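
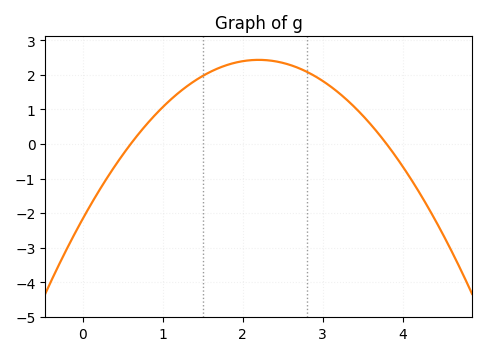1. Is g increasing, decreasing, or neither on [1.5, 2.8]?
neither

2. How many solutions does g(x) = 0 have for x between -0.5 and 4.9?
2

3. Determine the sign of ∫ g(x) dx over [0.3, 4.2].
positive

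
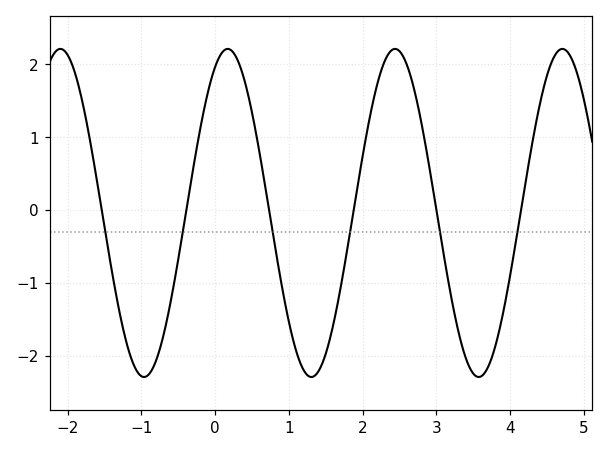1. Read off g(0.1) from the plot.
2.17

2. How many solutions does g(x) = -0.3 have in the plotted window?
6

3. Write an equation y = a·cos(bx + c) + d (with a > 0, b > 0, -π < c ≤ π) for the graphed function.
y = 2.25cos(2.77x - 0.472) - 0.04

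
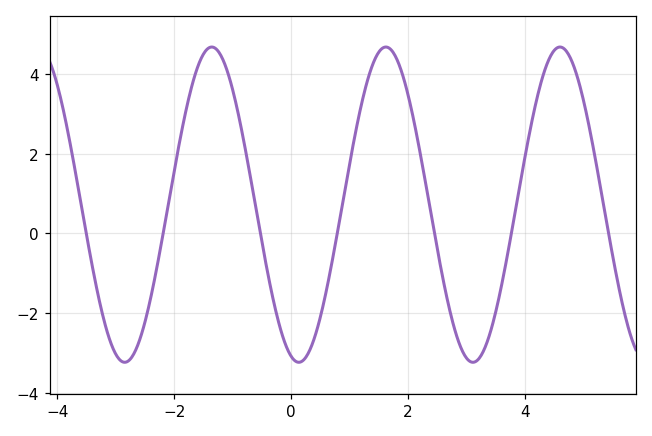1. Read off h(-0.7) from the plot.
1.4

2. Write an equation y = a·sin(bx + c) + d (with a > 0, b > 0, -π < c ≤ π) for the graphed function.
y = 3.95sin(2.1x - 1.9) + 0.72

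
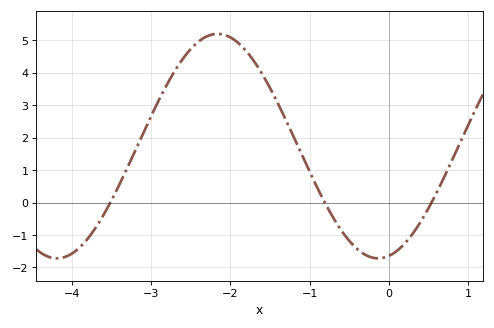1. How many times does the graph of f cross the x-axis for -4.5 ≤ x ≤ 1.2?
3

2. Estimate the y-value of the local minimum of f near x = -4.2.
-1.7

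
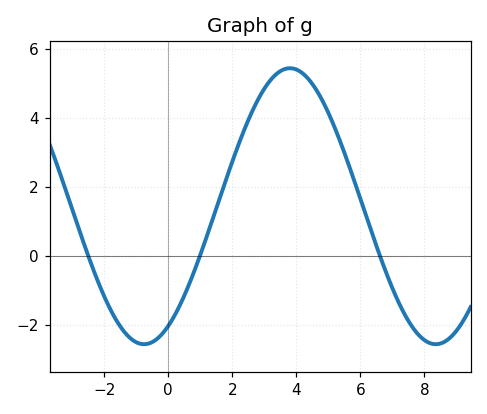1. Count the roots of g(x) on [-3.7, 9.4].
3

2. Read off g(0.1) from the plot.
-1.88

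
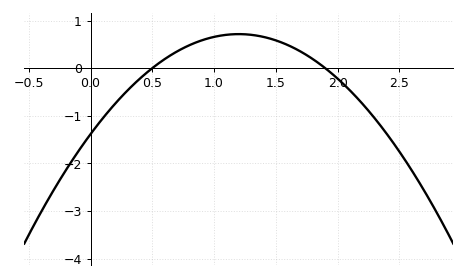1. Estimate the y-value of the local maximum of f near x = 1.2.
0.7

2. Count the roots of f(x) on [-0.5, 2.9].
2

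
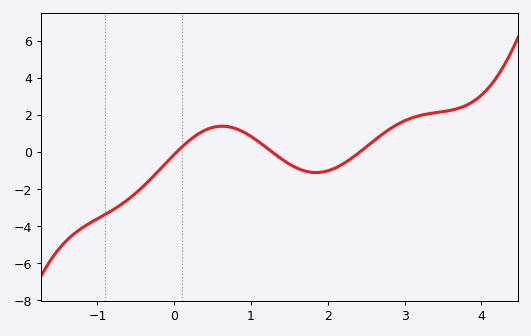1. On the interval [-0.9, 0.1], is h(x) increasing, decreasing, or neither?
increasing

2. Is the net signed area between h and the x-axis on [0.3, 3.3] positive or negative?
positive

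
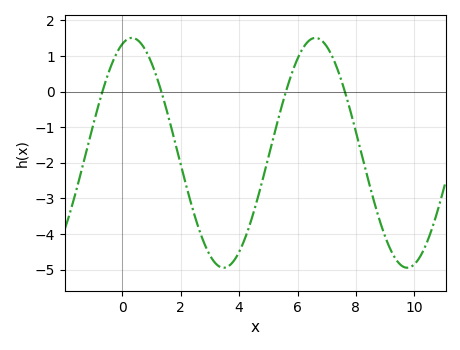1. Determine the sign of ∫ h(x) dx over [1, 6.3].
negative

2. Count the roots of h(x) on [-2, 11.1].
4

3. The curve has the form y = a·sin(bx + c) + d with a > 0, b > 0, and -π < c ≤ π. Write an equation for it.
y = 3.23sin(1x + 1.2) - 1.72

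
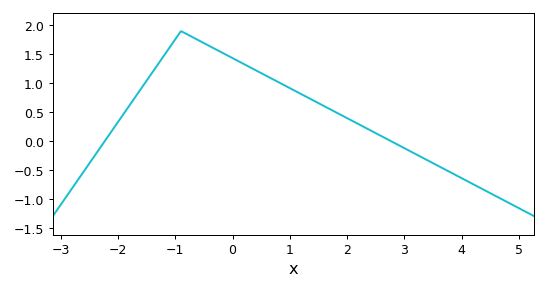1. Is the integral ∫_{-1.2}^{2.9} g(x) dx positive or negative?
positive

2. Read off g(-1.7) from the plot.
0.756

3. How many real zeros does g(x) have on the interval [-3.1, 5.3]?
2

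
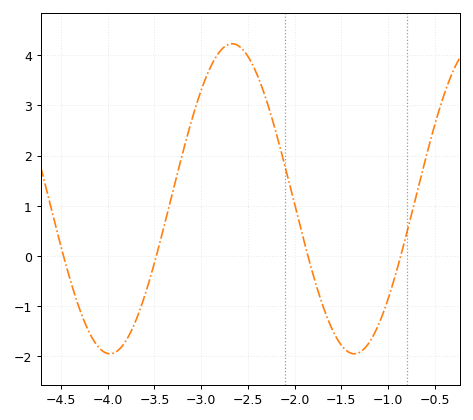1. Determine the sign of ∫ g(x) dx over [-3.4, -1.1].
positive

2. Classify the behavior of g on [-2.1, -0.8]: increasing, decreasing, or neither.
neither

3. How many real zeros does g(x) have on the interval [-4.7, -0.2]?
4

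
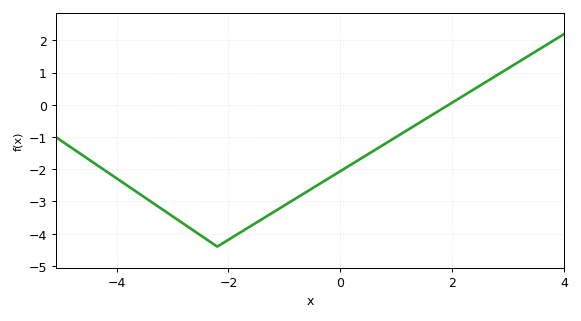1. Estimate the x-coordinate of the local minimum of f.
-2.2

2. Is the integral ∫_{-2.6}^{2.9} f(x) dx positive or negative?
negative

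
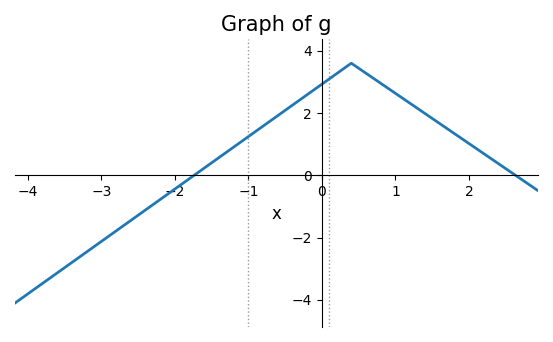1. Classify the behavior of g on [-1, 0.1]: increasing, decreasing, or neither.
increasing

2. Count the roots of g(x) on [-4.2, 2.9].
2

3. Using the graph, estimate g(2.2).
0.699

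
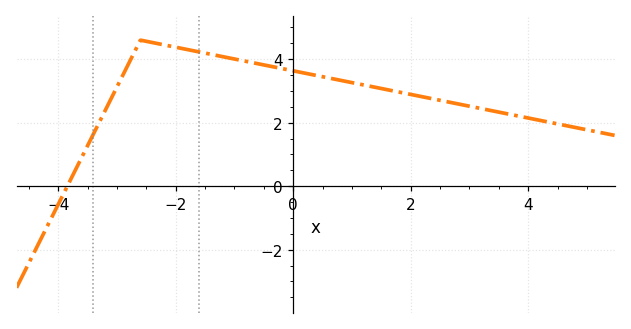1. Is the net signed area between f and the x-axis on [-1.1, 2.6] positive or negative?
positive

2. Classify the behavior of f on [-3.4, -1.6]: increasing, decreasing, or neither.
neither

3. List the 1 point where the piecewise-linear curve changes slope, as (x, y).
(-2.6, 4.6)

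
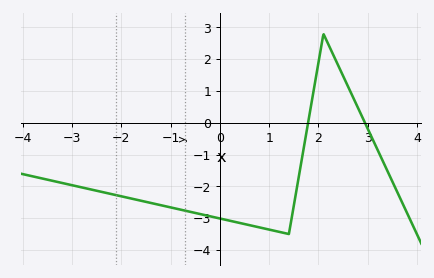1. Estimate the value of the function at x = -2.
-2.3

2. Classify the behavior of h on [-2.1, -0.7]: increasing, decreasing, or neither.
decreasing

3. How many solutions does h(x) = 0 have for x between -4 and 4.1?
2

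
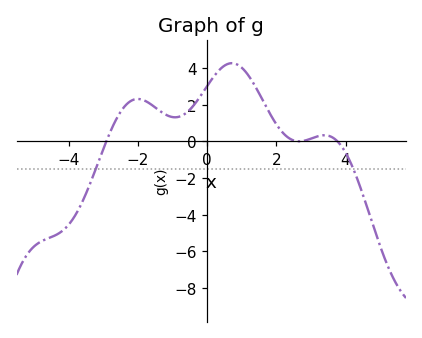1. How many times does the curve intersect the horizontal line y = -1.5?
2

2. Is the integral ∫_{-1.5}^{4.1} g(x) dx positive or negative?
positive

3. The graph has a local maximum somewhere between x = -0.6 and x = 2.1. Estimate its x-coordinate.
0.8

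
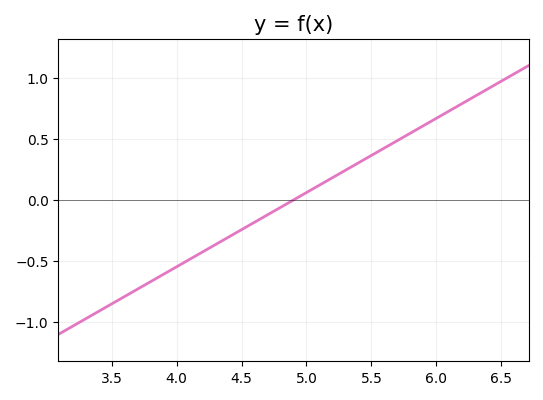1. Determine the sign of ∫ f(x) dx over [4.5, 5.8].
positive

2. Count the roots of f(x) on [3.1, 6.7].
1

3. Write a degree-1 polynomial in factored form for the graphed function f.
y = 0.61(x - 4.9)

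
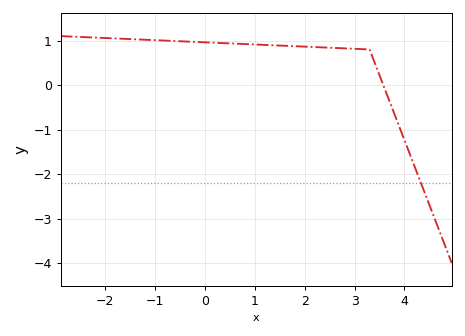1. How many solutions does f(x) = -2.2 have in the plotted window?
1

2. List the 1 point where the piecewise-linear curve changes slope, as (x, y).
(3.3, 0.8)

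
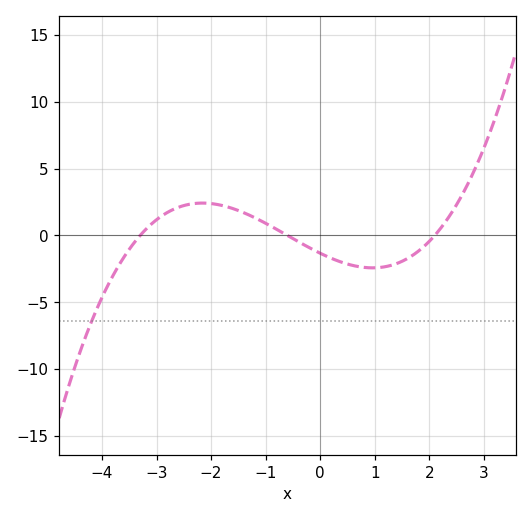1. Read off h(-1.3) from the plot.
1.52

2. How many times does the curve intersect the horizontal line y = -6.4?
1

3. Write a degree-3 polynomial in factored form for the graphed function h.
y = 0.32(x + 3.3)(x + 0.6)(x - 2.1)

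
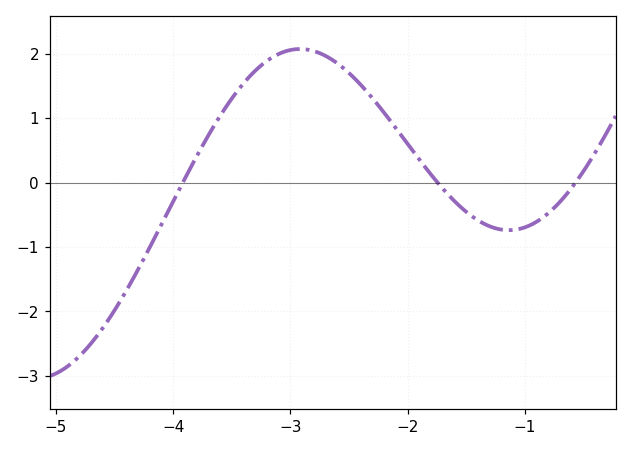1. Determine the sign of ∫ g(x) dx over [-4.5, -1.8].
positive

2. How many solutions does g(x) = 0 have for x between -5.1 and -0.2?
3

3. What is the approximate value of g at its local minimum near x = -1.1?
-0.738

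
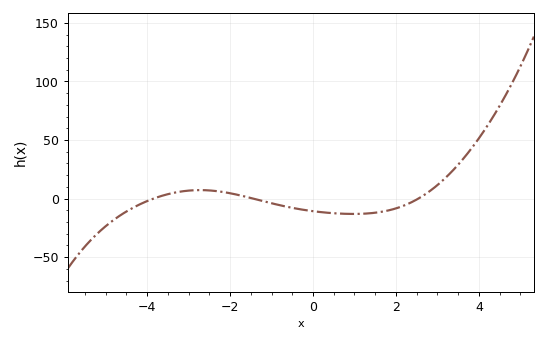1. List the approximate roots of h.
-3.8, -1.4, 2.6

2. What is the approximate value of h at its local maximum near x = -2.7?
5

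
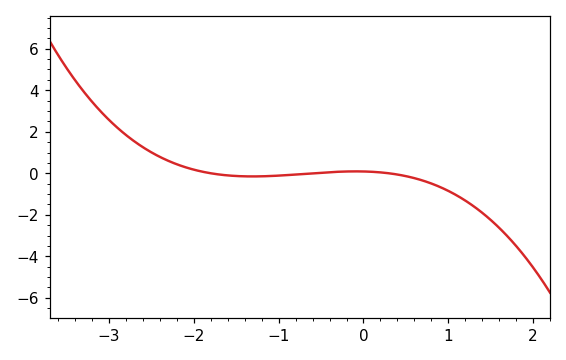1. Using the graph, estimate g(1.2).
-1.4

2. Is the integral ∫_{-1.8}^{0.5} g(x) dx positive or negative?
negative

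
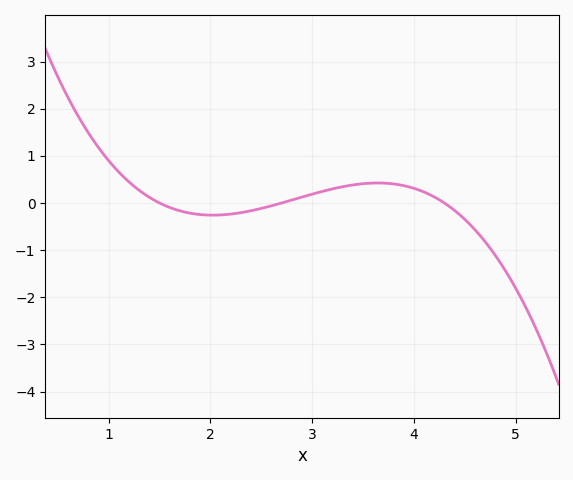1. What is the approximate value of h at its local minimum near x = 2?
-0.3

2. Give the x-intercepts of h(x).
1.5, 2.7, 4.3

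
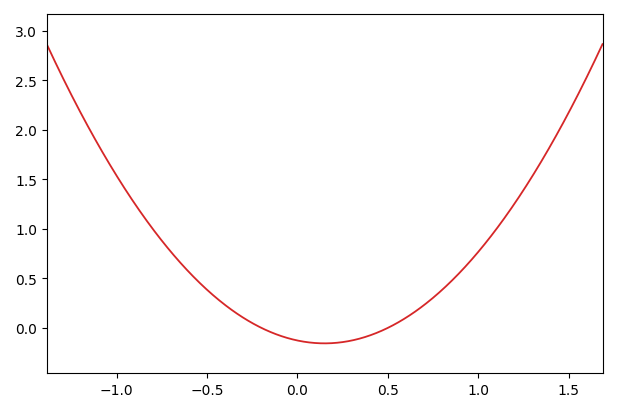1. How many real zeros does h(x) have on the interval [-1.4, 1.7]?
2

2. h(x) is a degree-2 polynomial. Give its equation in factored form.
y = 1.28(x + 0.2)(x - 0.5)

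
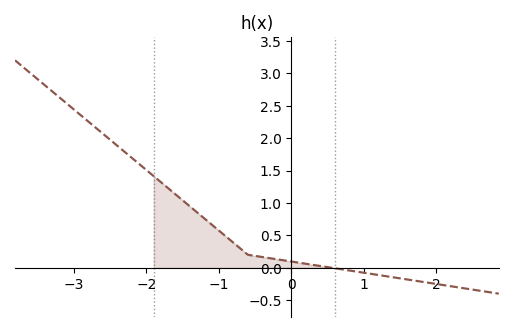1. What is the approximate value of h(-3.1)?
2.55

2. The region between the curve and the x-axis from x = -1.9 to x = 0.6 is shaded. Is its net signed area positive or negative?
positive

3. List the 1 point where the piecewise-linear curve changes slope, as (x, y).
(-0.6, 0.2)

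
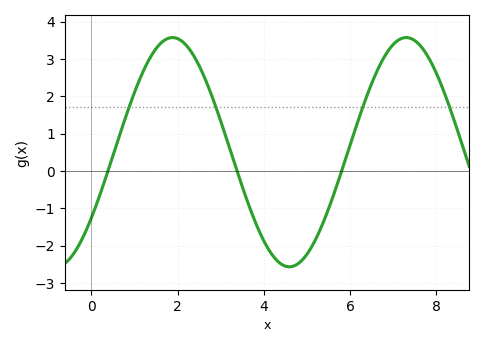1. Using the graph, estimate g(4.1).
-2.09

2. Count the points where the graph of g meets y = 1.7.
4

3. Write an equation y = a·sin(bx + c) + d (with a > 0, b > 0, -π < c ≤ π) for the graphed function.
y = 3.07sin(1.16x - 0.612) + 0.5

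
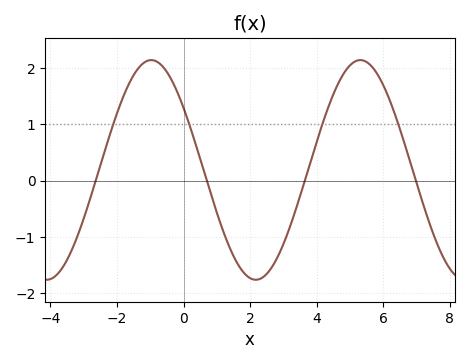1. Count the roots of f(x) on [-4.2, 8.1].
4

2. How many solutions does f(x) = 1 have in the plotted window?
4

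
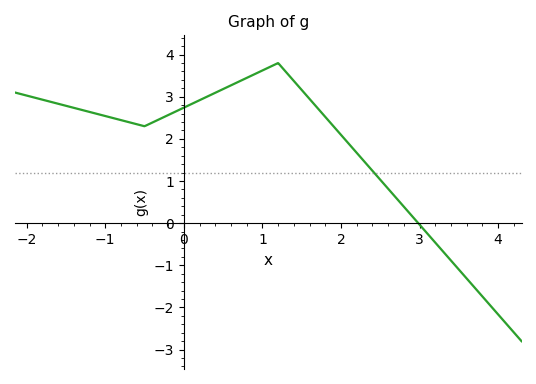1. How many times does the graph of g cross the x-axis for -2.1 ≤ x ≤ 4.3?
1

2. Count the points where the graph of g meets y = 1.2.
1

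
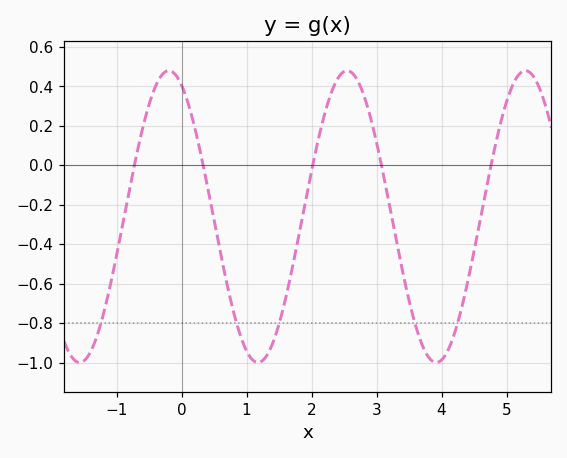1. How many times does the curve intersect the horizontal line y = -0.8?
5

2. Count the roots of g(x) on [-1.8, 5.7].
5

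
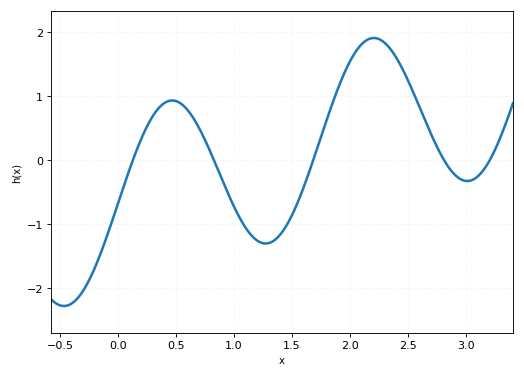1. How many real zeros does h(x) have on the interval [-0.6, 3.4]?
5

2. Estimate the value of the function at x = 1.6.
-0.432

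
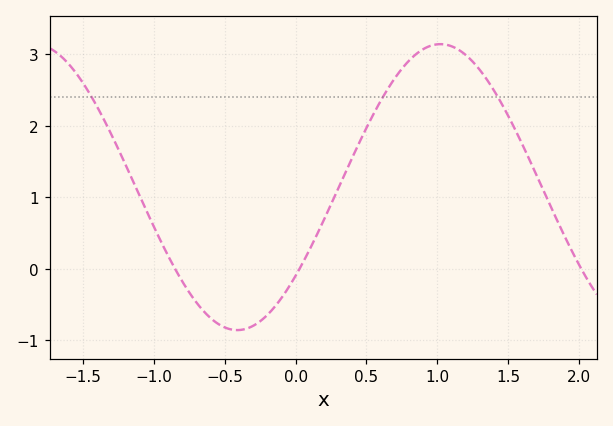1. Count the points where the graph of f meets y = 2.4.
3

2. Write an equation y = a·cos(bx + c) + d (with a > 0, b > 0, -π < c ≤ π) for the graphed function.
y = 2cos(2.19x - 2.24) + 1.14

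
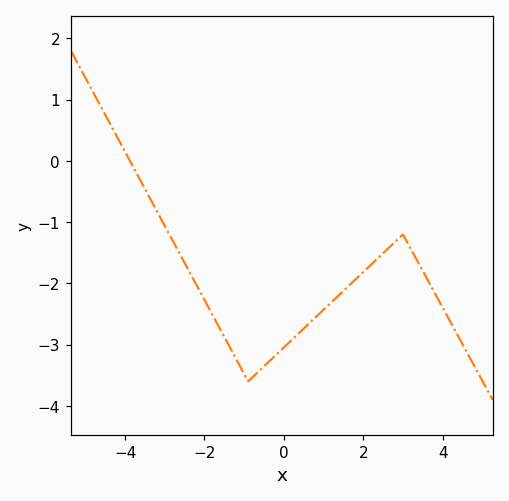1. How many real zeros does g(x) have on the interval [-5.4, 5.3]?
1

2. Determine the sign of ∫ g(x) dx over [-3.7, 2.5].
negative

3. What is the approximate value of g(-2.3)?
-1.9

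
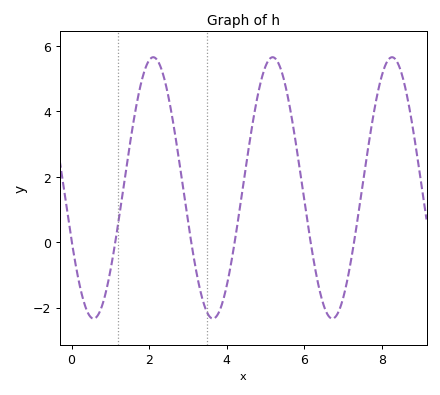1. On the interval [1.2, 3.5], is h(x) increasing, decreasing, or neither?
neither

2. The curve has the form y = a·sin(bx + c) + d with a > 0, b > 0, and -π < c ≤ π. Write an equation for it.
y = 4sin(2x - 2.7) + 1.66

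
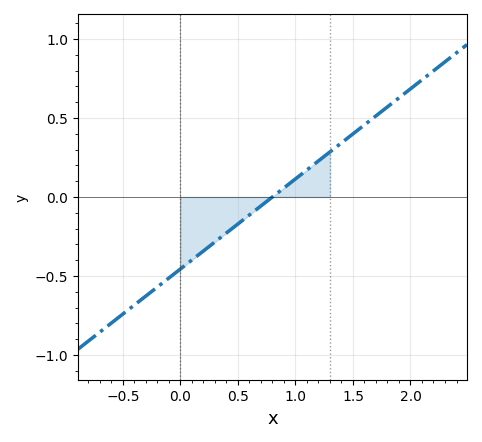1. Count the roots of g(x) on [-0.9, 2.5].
1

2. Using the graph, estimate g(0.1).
-0.4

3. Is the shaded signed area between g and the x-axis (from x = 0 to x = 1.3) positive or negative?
negative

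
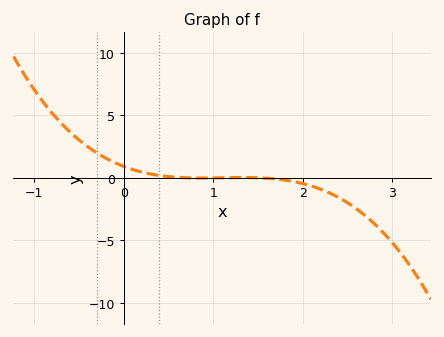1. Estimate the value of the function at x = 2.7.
-3.03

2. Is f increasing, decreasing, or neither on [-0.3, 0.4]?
decreasing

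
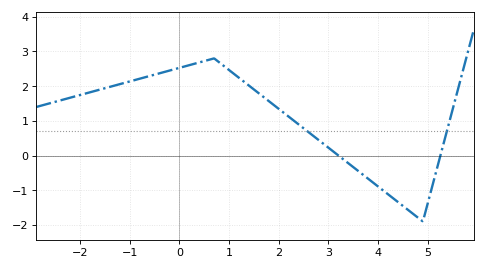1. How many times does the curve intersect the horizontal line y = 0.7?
2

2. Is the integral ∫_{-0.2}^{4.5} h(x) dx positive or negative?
positive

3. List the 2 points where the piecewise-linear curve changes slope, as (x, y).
(0.7, 2.8); (4.9, -1.9)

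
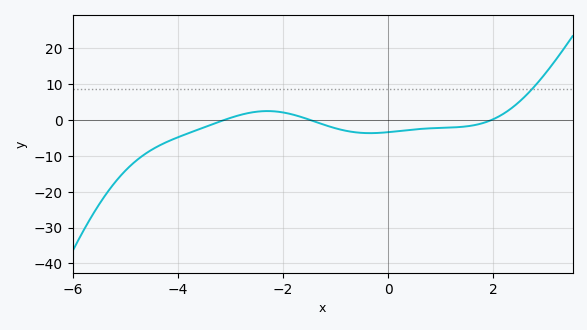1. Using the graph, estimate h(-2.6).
2.11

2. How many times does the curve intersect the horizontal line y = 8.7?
1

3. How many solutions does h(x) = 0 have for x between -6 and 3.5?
3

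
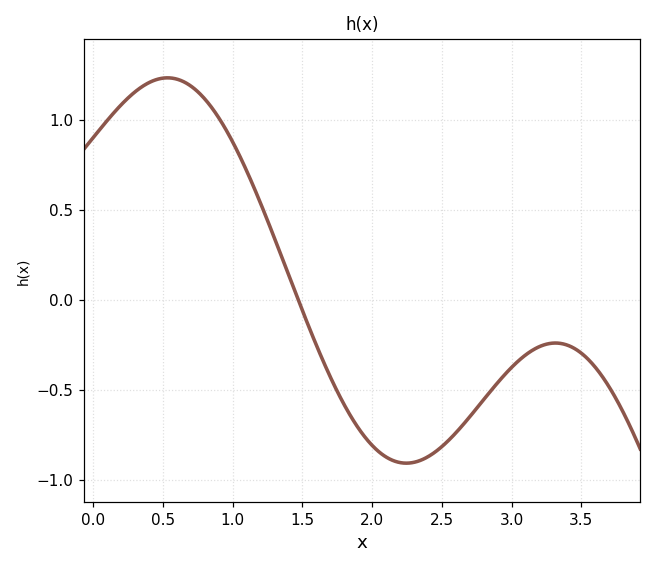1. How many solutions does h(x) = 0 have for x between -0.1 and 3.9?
1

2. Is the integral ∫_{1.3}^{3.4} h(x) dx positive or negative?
negative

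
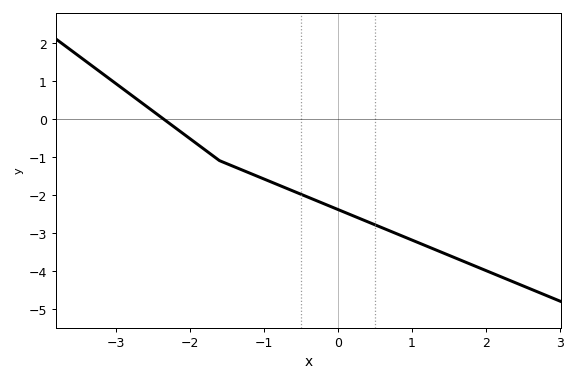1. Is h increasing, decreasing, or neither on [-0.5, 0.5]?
decreasing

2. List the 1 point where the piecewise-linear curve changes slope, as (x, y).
(-1.6, -1.1)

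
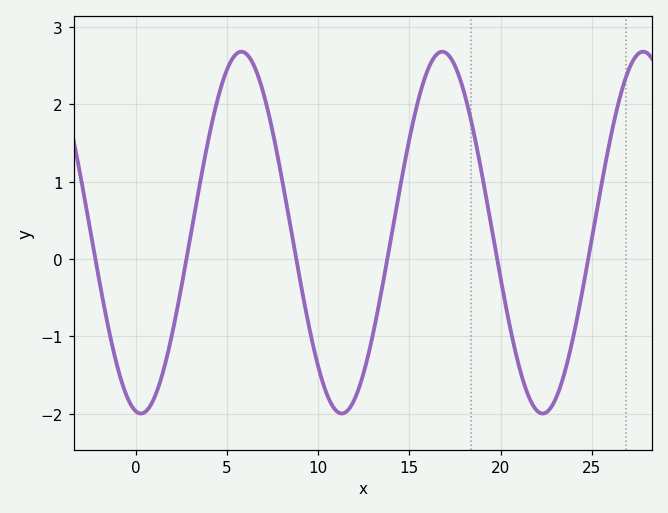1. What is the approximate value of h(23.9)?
-1.1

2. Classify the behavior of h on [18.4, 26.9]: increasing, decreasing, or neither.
neither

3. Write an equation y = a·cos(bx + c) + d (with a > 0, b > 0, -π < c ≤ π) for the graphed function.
y = 2.34cos(0.57x + 3) + 0.34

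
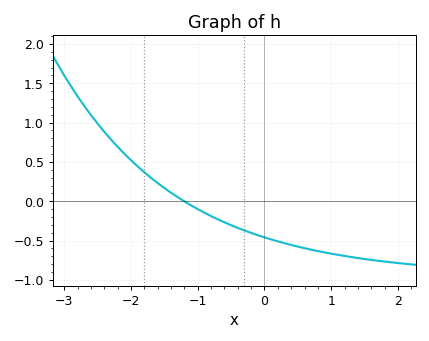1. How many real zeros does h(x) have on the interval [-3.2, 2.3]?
1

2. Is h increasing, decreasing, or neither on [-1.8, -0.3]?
decreasing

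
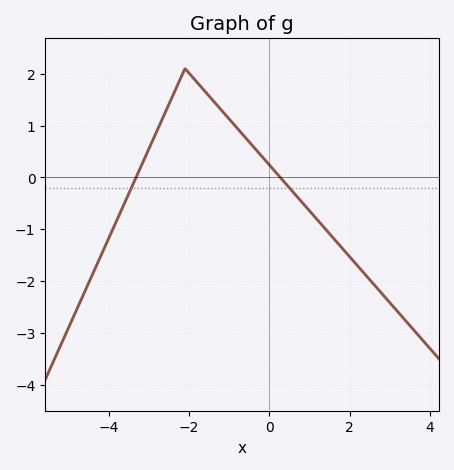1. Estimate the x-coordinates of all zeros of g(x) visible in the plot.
-3.32, 0.27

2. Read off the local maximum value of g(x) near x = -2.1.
2.1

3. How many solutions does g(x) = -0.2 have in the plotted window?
2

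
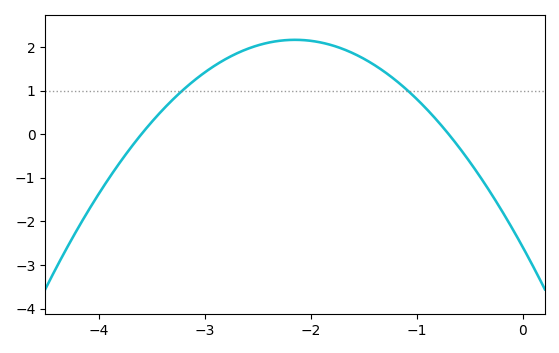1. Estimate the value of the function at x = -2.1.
2.2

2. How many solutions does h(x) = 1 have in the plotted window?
2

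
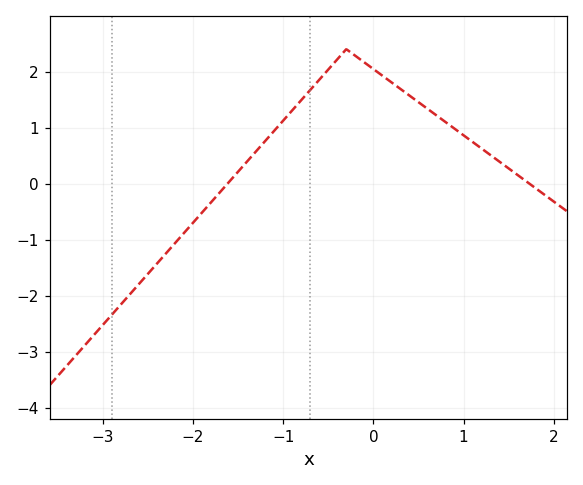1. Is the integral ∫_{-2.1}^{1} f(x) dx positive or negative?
positive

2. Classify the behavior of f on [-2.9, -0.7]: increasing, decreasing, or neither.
increasing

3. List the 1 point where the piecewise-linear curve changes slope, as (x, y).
(-0.3, 2.4)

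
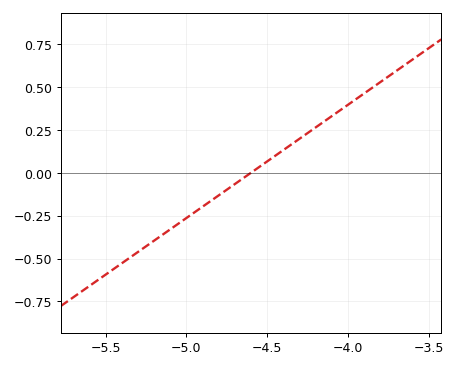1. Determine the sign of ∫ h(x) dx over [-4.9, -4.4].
negative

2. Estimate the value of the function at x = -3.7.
0.594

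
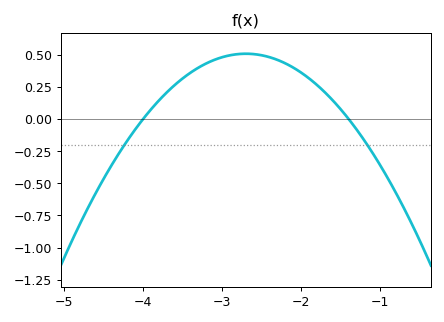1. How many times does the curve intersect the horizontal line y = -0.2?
2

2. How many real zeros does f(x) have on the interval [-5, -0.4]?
2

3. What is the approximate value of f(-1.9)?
0.32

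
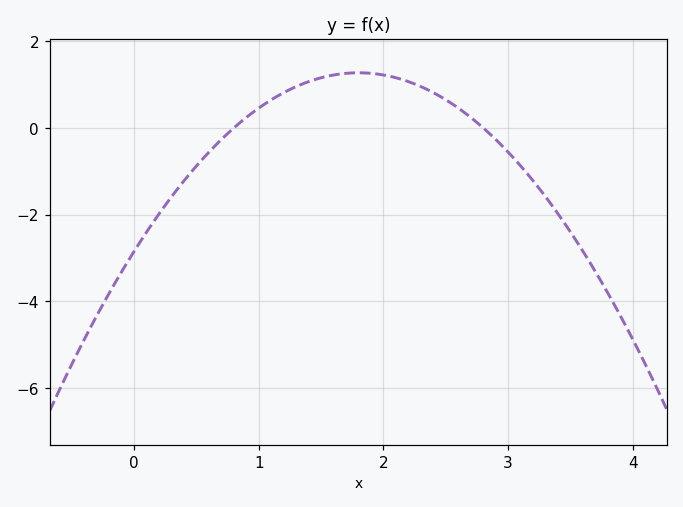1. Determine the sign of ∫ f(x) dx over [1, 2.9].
positive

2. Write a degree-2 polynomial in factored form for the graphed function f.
y = -1.27(x - 0.8)(x - 2.8)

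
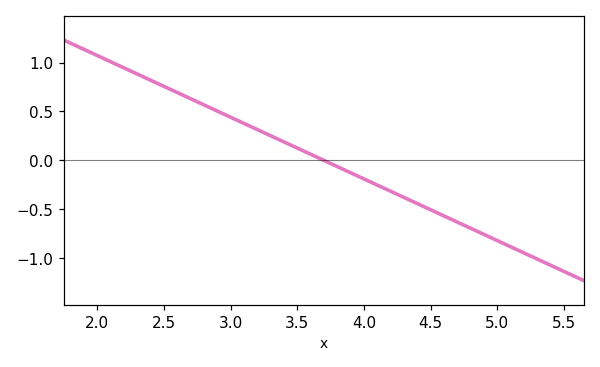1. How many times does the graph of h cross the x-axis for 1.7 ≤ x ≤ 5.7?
1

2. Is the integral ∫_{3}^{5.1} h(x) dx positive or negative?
negative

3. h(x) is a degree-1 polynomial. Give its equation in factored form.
y = -0.63(x - 3.7)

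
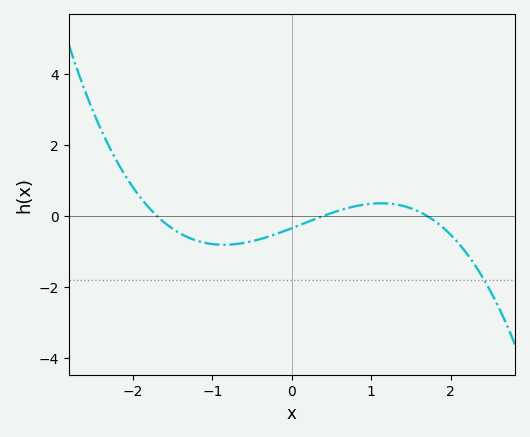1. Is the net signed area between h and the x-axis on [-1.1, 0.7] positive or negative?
negative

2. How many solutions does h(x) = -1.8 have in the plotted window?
1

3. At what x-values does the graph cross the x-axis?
-1.7, 0.4, 1.7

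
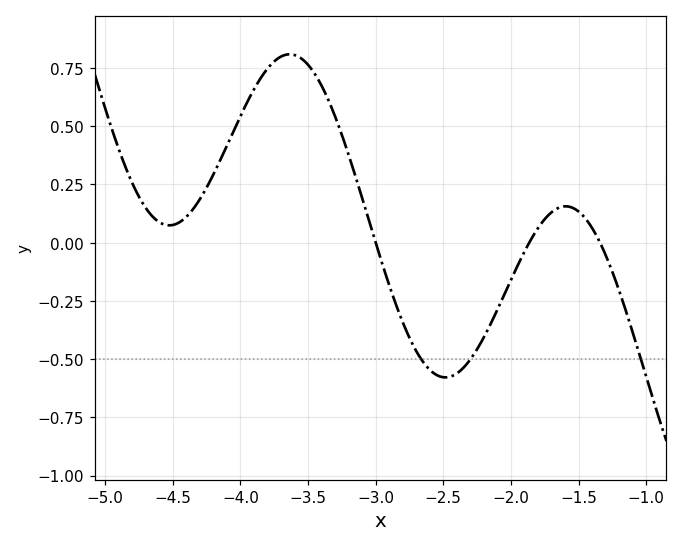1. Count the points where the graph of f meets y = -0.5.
3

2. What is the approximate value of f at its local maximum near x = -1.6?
0.156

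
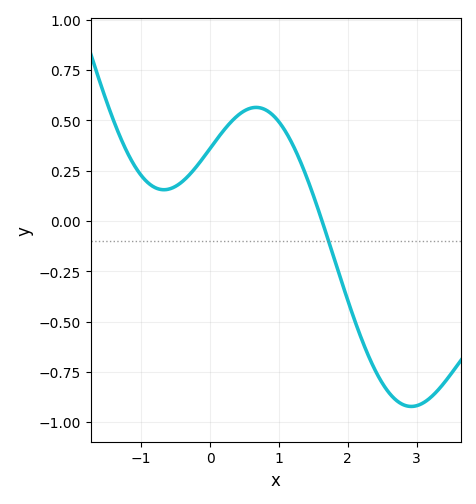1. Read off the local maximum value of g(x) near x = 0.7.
0.565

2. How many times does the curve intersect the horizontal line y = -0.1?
1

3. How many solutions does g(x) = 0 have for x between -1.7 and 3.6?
1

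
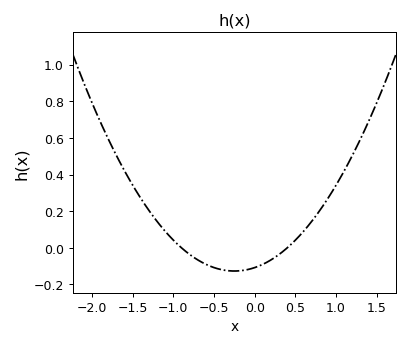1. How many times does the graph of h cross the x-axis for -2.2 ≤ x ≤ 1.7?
2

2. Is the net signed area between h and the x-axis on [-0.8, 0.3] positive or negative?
negative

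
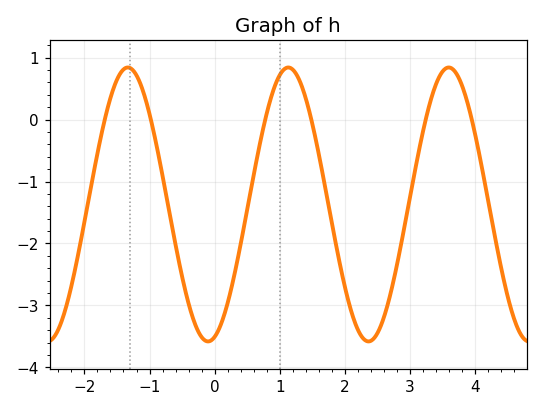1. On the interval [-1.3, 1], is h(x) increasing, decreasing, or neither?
neither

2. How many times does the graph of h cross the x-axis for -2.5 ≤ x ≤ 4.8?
6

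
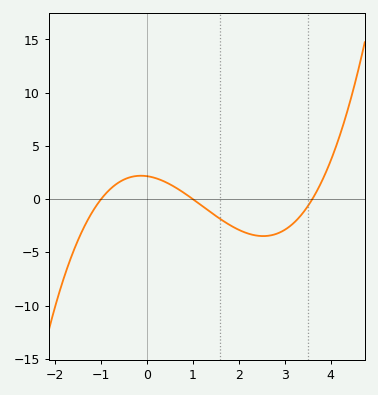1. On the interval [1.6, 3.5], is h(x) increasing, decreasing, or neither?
neither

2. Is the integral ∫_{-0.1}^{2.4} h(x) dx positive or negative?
negative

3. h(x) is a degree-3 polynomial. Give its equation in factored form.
y = 0.6(x + 1)(x - 1)(x - 3.6)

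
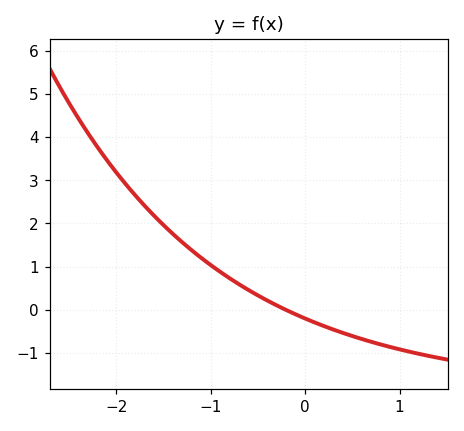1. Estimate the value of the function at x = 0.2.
-0.4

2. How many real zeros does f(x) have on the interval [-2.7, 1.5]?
1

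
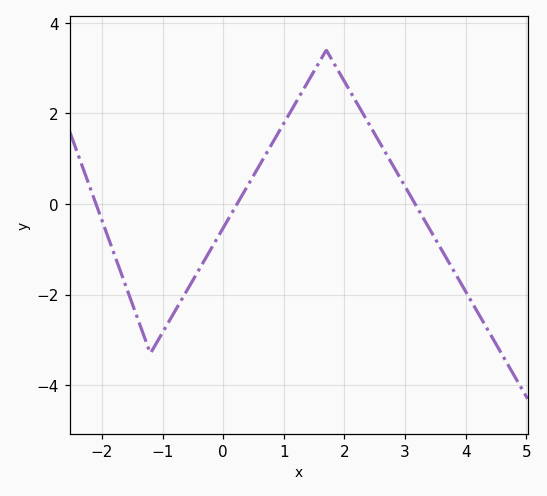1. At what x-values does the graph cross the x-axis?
-2, 0.2, 3.2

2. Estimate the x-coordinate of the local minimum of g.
-1.2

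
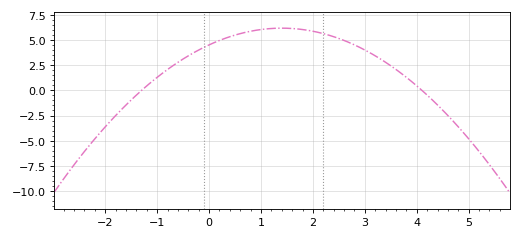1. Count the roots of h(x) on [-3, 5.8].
2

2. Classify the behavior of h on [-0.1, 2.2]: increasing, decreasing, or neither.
neither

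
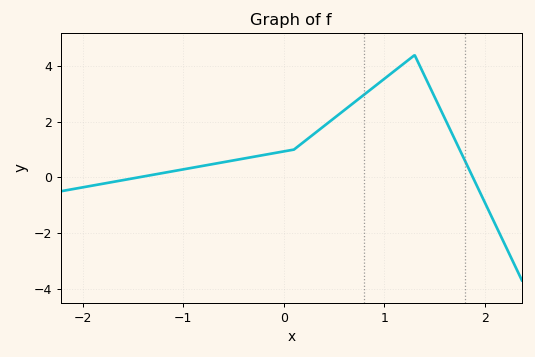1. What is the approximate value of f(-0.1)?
0.871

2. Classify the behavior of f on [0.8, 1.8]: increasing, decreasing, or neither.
neither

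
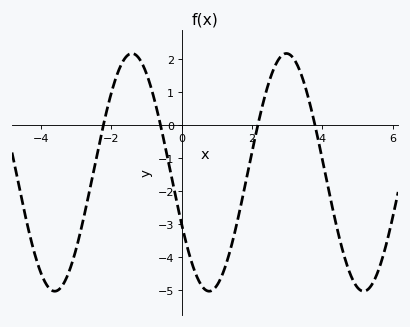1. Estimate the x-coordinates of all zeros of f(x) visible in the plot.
-2.23, -0.603, 2.17, 3.79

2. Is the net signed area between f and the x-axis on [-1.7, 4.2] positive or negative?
negative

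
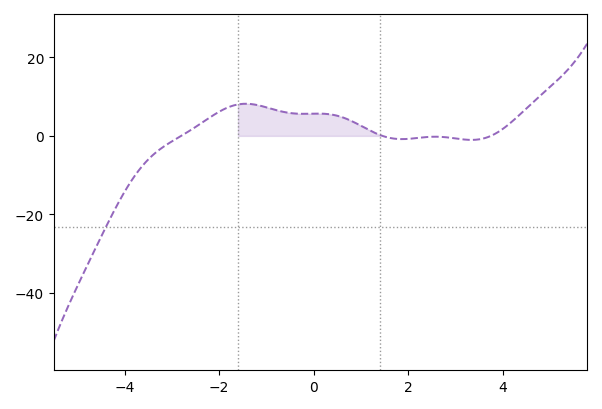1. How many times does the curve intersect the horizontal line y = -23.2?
1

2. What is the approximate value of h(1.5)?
0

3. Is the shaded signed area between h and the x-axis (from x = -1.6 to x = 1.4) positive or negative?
positive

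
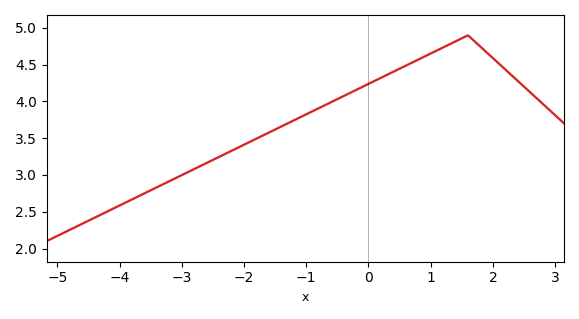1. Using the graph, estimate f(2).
4.59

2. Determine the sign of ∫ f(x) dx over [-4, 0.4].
positive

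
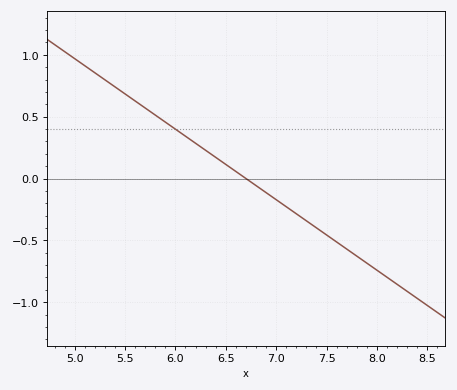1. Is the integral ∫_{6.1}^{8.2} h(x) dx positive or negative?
negative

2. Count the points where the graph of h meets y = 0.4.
1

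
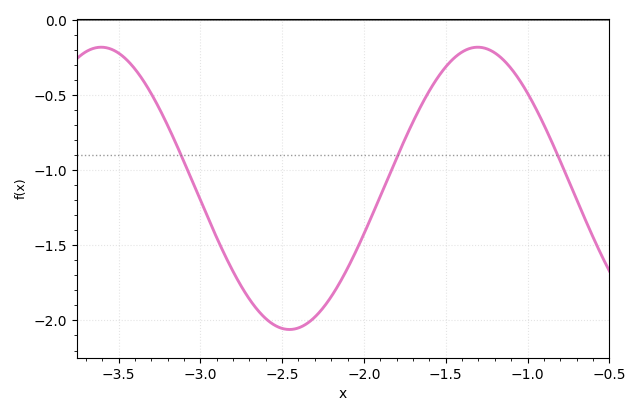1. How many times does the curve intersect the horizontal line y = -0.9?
3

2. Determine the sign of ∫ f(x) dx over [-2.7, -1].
negative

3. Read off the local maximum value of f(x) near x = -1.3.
-0.18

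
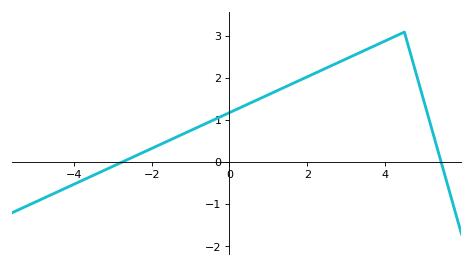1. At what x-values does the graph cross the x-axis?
-2.8, 5.4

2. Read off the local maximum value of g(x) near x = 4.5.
3.1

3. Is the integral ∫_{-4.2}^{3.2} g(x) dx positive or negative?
positive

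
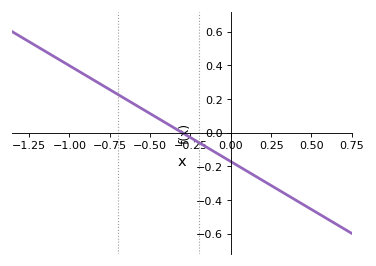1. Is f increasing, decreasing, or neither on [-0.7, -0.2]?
decreasing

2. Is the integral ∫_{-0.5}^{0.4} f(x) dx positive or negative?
negative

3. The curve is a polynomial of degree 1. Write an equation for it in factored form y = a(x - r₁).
y = -0.57(x + 0.3)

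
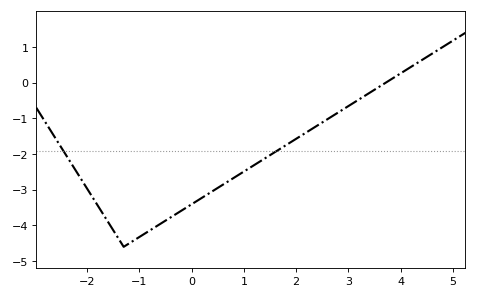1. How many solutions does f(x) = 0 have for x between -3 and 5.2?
1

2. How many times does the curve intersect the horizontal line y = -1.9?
2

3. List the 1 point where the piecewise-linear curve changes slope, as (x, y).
(-1.3, -4.6)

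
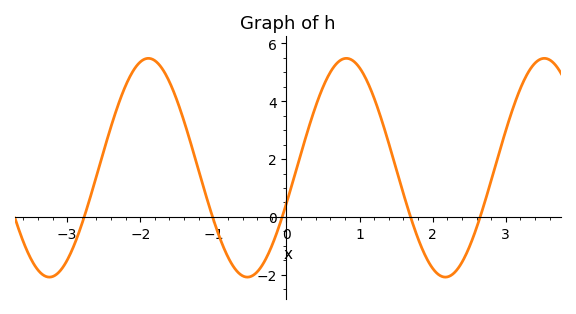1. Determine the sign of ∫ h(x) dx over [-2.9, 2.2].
positive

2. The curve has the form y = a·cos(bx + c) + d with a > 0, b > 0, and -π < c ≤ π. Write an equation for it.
y = 3.78cos(2.3x - 1.9) + 1.7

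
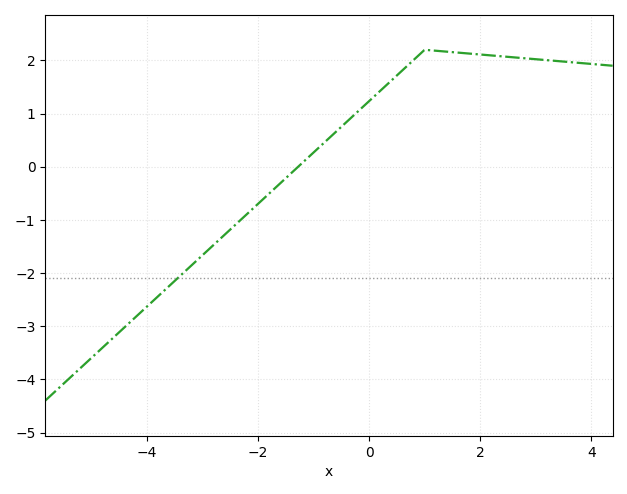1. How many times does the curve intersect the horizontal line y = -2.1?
1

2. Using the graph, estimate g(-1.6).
-0.3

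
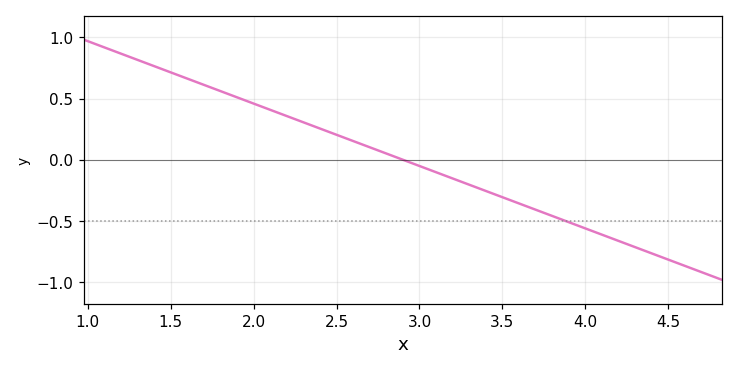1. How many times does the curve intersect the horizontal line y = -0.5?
1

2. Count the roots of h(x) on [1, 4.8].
1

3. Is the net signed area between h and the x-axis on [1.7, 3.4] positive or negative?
positive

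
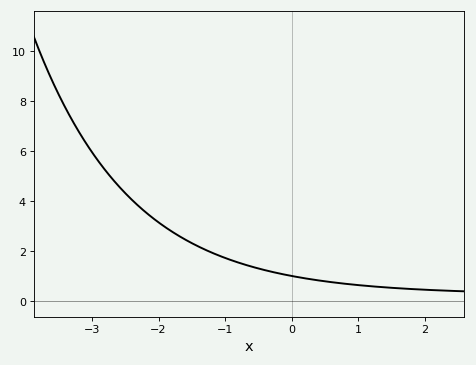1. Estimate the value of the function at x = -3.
6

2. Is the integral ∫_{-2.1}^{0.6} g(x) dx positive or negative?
positive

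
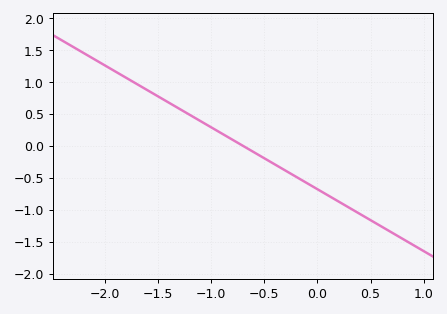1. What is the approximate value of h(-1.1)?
0.4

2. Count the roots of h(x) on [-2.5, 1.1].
1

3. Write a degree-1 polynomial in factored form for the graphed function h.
y = -0.97(x + 0.7)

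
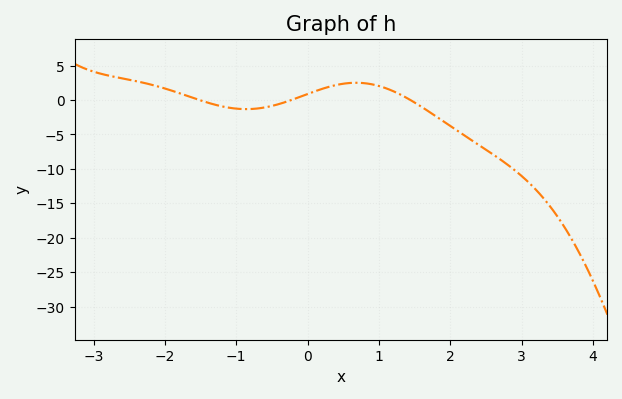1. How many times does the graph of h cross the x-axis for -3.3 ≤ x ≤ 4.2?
3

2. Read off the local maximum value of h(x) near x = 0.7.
2.5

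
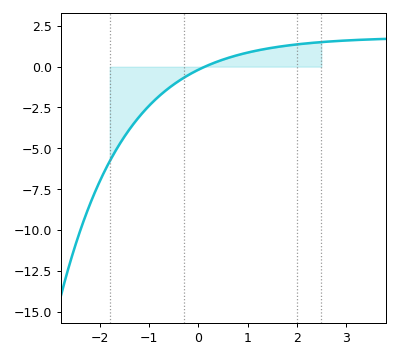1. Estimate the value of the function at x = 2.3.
1.45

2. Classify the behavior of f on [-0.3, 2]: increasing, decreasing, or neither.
increasing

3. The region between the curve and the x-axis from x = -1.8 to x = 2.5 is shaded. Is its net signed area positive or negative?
negative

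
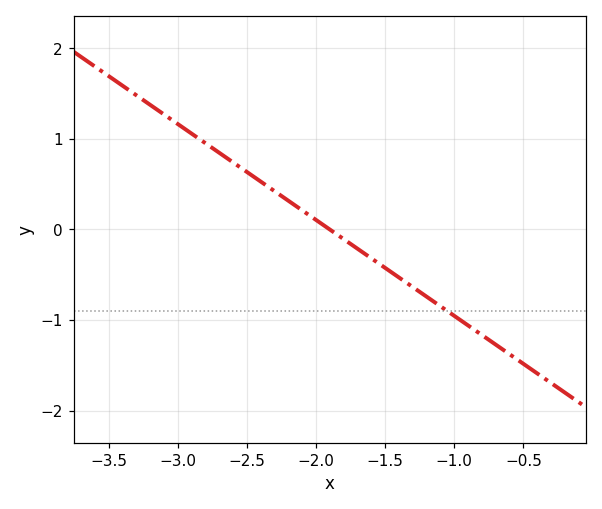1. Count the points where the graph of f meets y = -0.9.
1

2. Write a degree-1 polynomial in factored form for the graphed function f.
y = -1.06(x + 1.9)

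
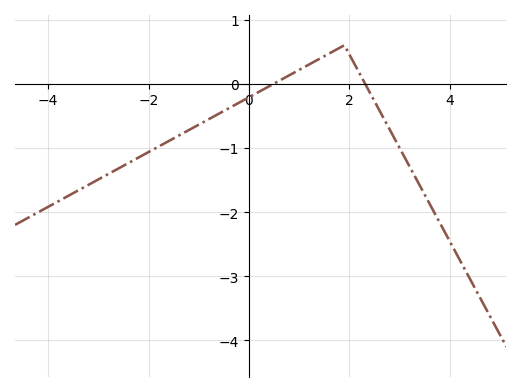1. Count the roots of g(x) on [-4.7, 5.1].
2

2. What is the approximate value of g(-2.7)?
-1.4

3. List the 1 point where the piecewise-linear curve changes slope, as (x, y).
(1.9, 0.6)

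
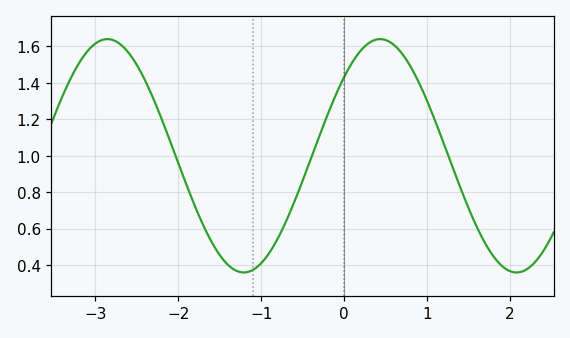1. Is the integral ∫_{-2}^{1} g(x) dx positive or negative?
positive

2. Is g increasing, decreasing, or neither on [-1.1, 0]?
increasing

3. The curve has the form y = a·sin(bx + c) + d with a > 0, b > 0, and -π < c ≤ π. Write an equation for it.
y = 0.64sin(1.91x + 0.742) + 1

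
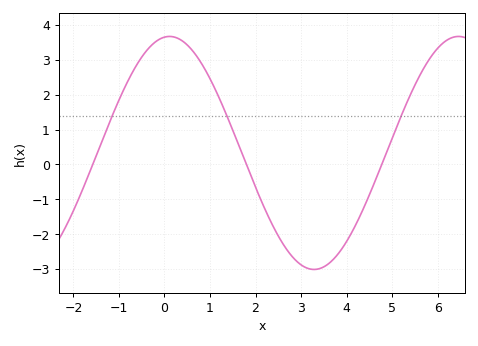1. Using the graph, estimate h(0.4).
3.53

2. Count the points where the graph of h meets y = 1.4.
3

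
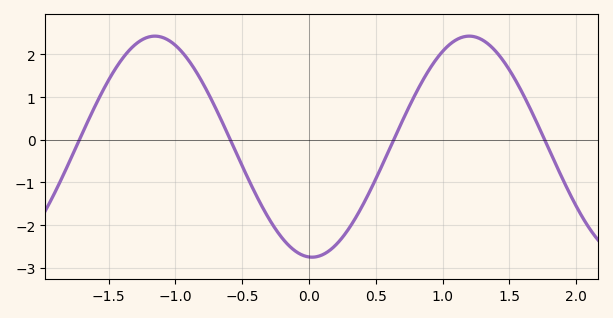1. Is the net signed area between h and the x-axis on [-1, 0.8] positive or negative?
negative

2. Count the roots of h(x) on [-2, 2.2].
4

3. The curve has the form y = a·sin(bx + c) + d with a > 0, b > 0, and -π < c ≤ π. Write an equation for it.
y = 2.59sin(2.7x - 1.6) - 0.16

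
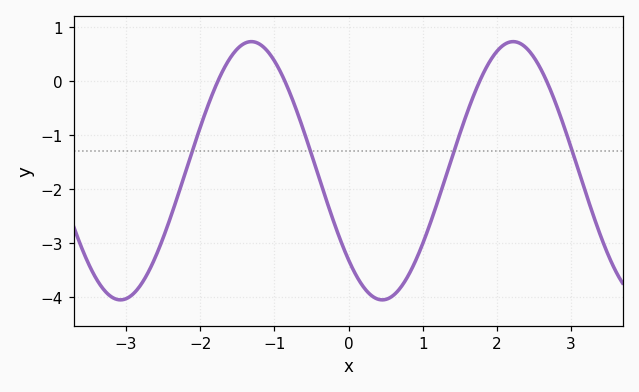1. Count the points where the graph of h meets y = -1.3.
4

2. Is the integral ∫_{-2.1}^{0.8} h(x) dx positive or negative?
negative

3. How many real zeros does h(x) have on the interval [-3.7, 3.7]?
4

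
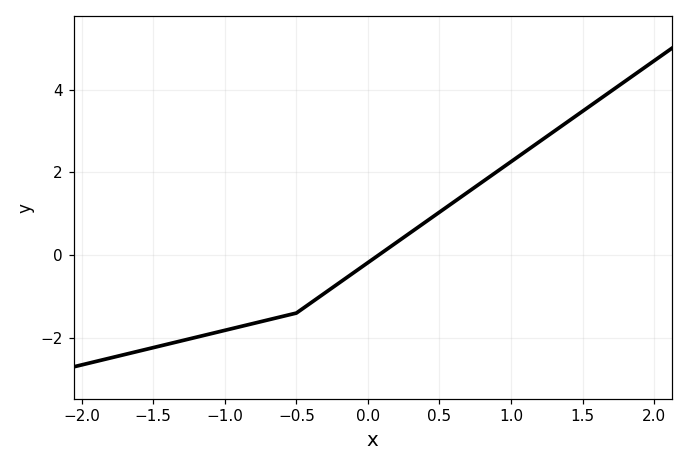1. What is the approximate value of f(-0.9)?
-1.8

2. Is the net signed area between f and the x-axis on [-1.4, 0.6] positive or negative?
negative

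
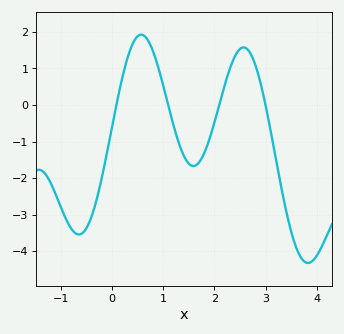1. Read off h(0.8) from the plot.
1.5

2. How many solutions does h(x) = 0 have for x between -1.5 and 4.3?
4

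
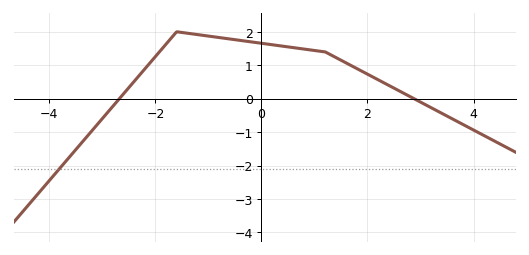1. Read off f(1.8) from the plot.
0.899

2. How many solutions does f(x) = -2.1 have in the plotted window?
1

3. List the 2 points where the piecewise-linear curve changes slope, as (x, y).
(-1.6, 2); (1.2, 1.4)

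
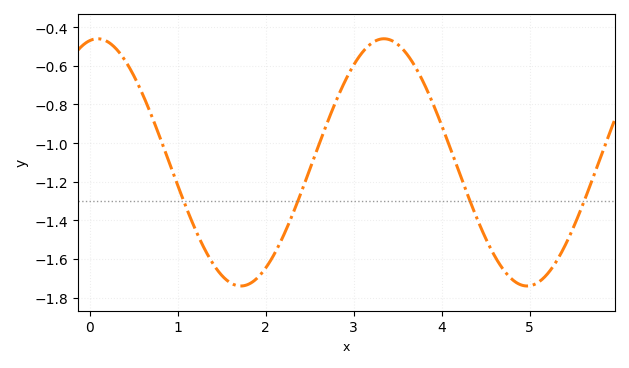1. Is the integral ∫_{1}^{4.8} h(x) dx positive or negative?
negative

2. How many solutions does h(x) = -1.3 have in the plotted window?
4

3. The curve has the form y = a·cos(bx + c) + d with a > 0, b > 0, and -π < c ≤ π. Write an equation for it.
y = 0.64cos(1.93x - 0.17) - 1.1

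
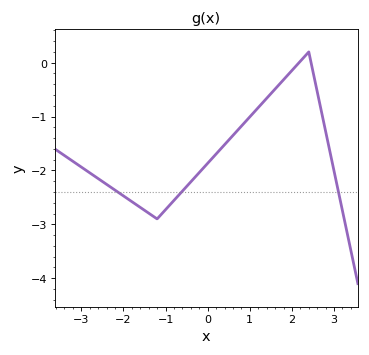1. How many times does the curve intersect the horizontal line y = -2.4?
3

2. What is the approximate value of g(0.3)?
-1.61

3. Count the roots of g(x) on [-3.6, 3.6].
2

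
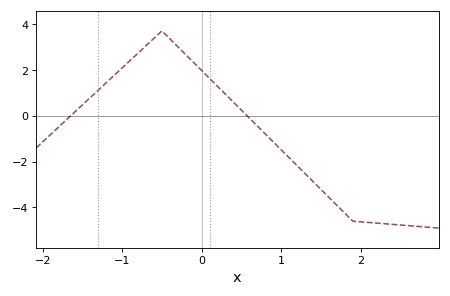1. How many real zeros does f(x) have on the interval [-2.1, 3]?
2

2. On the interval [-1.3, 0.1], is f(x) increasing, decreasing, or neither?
neither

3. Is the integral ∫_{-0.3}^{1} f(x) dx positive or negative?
positive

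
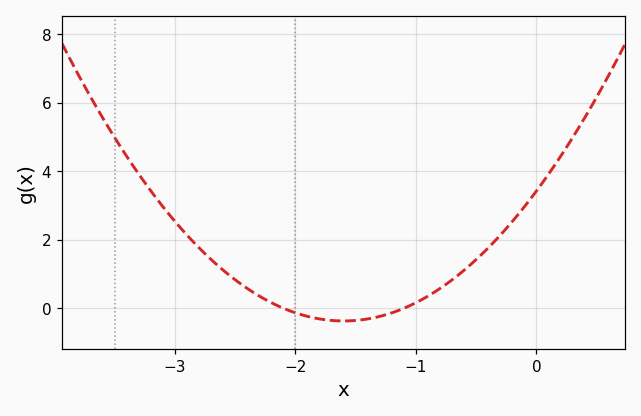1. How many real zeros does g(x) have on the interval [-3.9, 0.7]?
2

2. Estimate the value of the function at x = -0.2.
2.53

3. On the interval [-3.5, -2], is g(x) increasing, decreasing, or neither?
decreasing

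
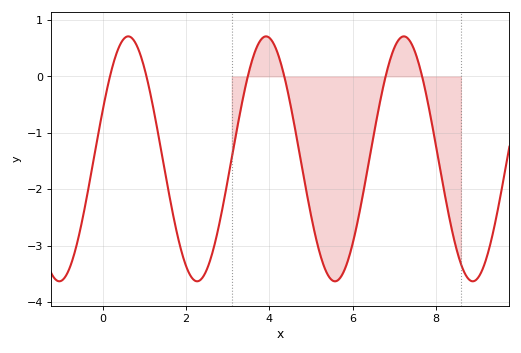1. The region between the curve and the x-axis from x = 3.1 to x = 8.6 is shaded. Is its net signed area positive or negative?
negative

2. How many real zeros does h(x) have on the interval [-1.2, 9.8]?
6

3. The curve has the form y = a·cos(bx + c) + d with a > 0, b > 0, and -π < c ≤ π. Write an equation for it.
y = 2.17cos(1.9x - 1.2) - 1.46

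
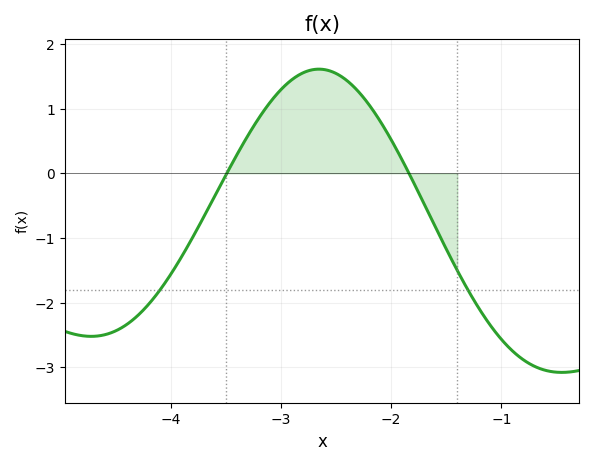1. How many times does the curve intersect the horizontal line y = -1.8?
2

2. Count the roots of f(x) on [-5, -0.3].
2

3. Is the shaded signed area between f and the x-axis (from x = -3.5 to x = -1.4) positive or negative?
positive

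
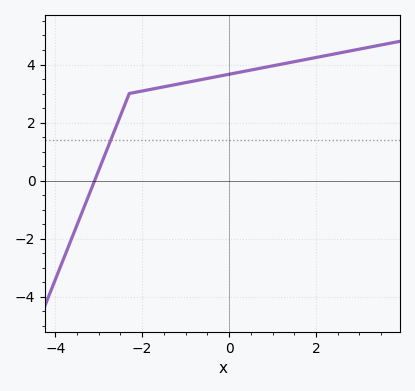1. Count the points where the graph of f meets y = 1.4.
1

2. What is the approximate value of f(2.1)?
4.27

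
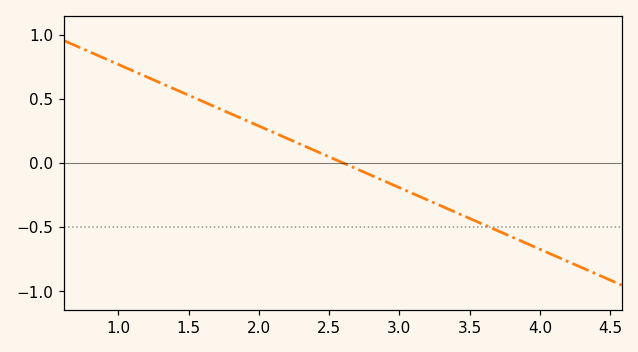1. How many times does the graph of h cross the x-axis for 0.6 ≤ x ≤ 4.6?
1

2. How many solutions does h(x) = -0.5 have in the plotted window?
1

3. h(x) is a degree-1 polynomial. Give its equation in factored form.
y = -0.48(x - 2.6)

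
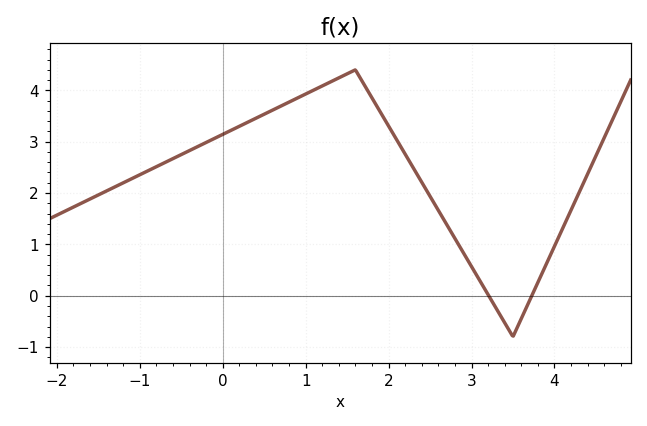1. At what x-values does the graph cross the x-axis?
3.21, 3.73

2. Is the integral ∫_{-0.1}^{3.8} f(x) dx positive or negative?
positive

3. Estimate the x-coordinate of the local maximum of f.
1.6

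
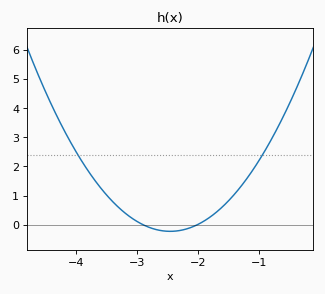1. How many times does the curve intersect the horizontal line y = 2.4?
2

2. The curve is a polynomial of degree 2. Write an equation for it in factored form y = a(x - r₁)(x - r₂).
y = 1.15(x + 2.9)(x + 2)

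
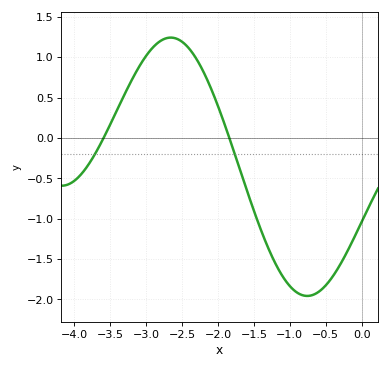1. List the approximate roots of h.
-3.6, -1.8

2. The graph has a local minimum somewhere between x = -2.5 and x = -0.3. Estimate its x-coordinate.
-0.8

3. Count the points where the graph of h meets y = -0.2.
2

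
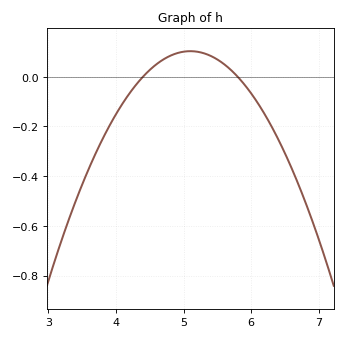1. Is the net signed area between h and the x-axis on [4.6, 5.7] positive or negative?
positive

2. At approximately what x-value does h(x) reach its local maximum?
5.1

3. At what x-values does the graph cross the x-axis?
4.4, 5.8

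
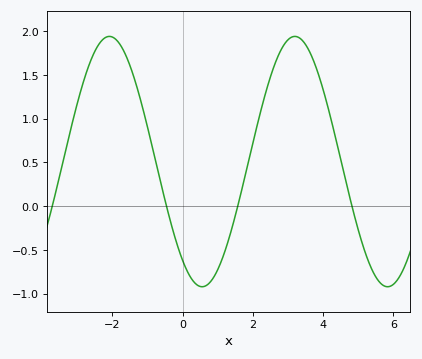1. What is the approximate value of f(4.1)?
1.2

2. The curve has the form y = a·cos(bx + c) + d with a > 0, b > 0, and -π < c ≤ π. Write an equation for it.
y = 1.43cos(1.2x + 2.5) + 0.51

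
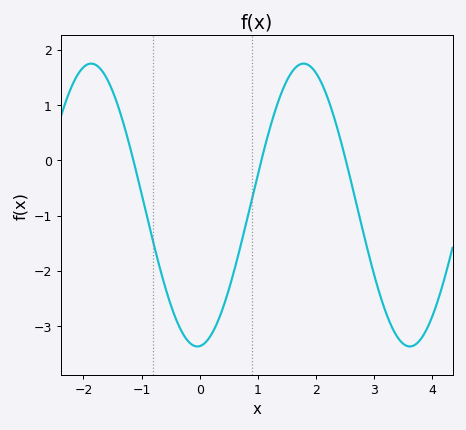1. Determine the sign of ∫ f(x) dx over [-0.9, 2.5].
negative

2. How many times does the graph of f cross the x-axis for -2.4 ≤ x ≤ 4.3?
3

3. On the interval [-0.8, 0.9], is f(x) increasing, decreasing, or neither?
neither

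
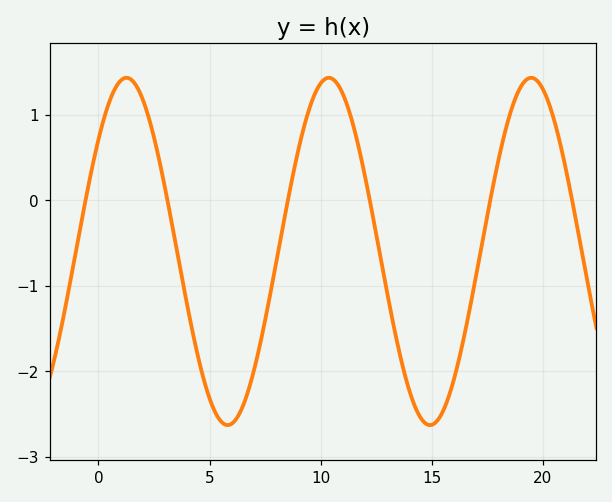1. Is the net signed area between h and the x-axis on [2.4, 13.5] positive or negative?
negative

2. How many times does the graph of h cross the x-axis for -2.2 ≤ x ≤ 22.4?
6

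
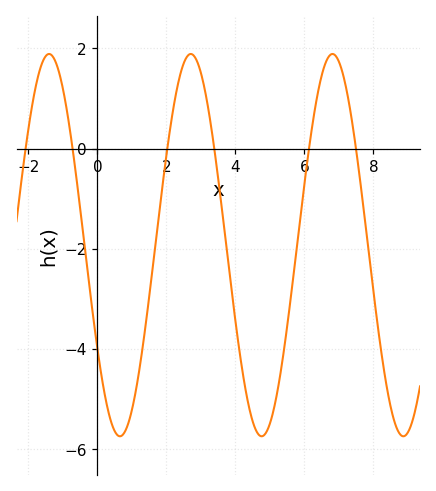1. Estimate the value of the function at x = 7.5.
-0.033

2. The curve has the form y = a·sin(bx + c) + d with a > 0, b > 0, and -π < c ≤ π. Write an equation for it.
y = 3.82sin(1.53x - 2.57) - 1.93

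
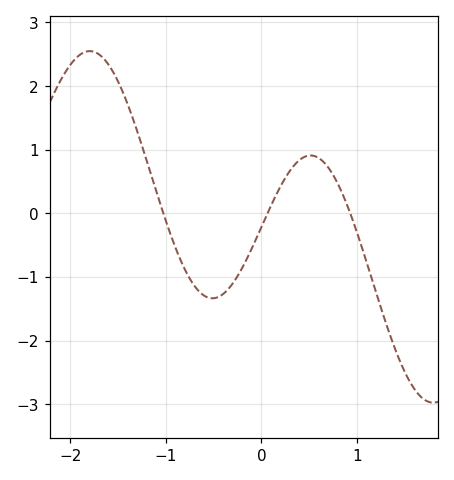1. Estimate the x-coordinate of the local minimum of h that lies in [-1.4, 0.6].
-0.513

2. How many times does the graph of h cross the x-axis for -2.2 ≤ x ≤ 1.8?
3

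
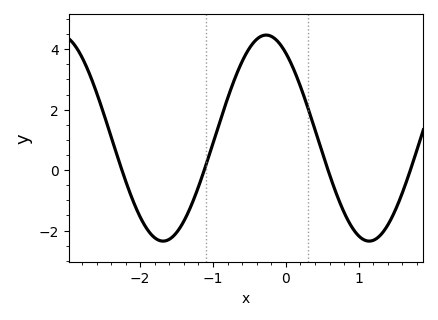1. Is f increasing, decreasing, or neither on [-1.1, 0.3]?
neither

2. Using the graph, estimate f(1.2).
-2.32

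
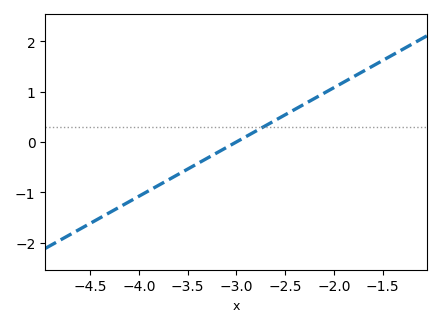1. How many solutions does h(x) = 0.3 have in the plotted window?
1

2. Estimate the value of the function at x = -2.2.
0.864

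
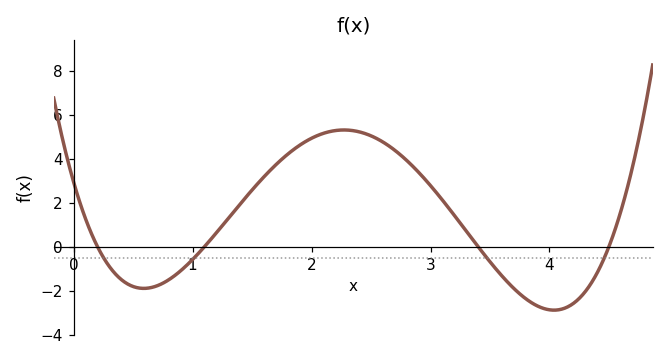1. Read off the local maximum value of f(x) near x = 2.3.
5.31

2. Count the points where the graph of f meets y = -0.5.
4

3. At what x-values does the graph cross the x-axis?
0.2, 1.1, 3.4, 4.5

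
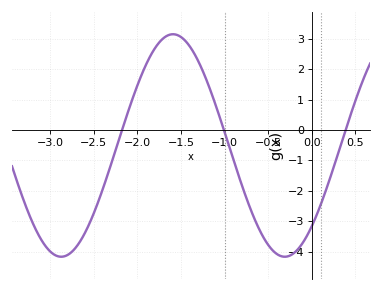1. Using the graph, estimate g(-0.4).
-4.1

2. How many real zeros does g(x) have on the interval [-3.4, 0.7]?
3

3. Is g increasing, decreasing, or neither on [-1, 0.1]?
neither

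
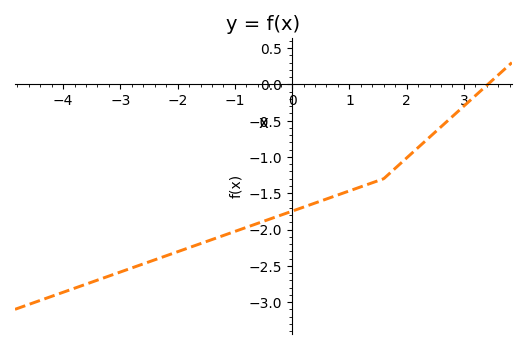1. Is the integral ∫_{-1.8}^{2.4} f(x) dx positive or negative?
negative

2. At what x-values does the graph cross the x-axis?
3.42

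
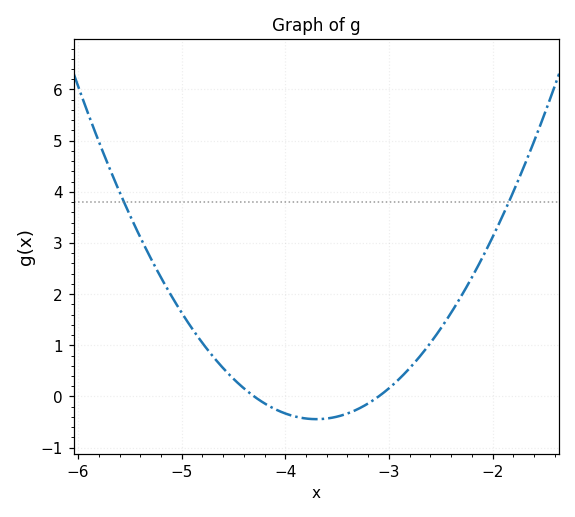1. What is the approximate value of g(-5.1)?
2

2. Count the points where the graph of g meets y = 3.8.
2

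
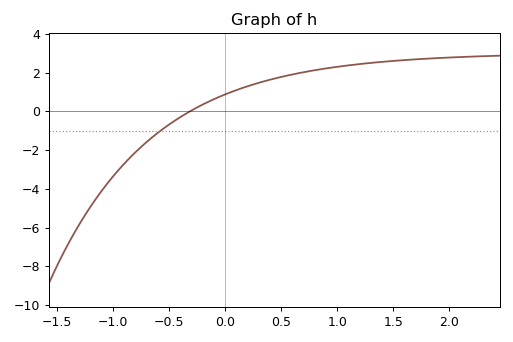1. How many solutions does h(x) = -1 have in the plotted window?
1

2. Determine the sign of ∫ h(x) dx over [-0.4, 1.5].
positive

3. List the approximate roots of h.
-0.3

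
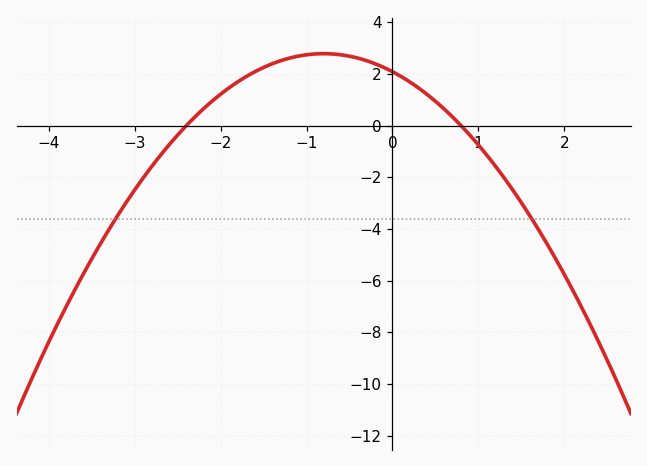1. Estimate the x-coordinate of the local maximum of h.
-0.8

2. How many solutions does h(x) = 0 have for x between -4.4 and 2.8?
2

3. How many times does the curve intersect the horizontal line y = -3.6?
2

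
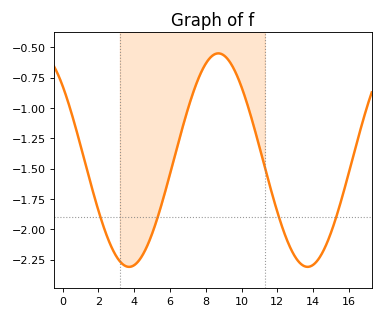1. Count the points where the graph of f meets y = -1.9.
4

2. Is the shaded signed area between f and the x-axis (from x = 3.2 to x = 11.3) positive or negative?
negative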